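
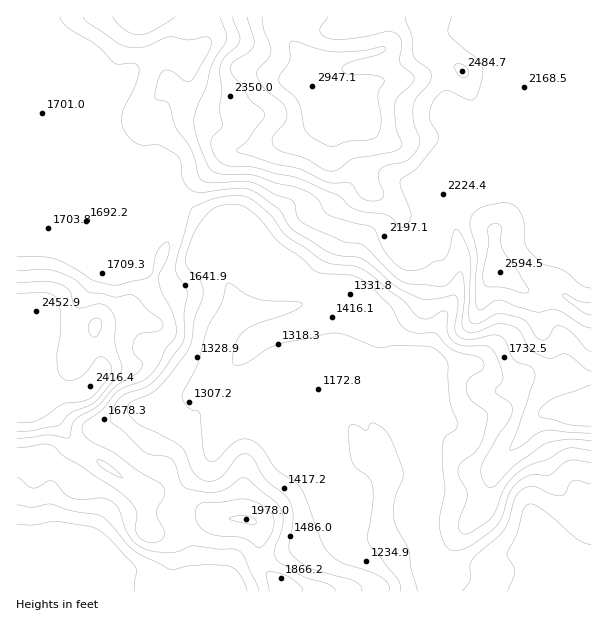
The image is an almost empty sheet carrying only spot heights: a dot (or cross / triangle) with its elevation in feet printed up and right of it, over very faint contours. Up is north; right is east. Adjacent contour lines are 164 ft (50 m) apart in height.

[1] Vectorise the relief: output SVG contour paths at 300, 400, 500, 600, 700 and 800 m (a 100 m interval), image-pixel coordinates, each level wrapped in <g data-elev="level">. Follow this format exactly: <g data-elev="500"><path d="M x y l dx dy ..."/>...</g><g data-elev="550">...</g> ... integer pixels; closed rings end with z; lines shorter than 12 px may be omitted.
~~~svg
<g data-elev="300"><path d="M508 591l7-19-2-6-6-9 0-5 9-16 7-24 4-7 4-1 8 3 14 11 23 20 8 5 7 2"/></g><g data-elev="400"><path d="M389 591l-1-7-8-8-12-5-26-8-13-10-7-11-15-41-6-13-7-7-18-12-12-19-7-7-9-4-8 0-9 6-16 16-5 1-4-4-3-11-3-34-12-6-5-6-1-6 16-30 9-36 14-26 6-19 4 0 15 10 12 5 11 2 29 1 4 1 0 2-8 6-37 13-14 8-5 6-3 9-3 13 2 5 5 0 7-2 20-13 12-6 55-11 12 2 33 13 18-3 33 2 7 3 8 7 4 8 2 37 8 21-2 6-12 9-2 9 3 42-5 26-1 10 4 17 7 8 8 1 10-4 26-19 8-10 9-27 11-12 11-4 16 0 14-11 6-4 22 2"/><path d="M17 524l16 1 24-3 32 4 9 3 12 10 25 27 2 6-3 10 1 9"/></g><g data-elev="500"><path d="M335 591l-1-3-4-3-25-8-28-17-3-9 8-24 1-8-1-7-6-9-28-24-6-1-15 10-11 4-12 0-18-4-5-5-5-18-4-6-5-2-15-2-8-3-34-32 3-10 6-11 6-5 19-6 9-6 10-11 20-29 2-9-1-21 3-21-2-6-8-10-1-9 14-53 4-6 16-7 12-3 17-1 10 2 21 17 17 21 34 24 9 4 23 2 10 4 40 30 12 14 5 4 9 1 12-7 5-1 2 4 0 18 5 9 9 3 23 1 6 2 7 12 5 17-1 4-6 8-1 3 3 3 11 7 3 8-3 10-11 15-16 30-1 11 7 11 3 1 4-2 20-21 31-22 21-4 24 2"/><path d="M17 478l4 2 8 7 4 1 5-1 10-6 5 0 12 13 9 5 10 1 17-2 10 3 8 8 6 19 5 9 7 8 10 5 11 2 16 0 20-6 24 3 19 1 7 7 15 34"/></g><g data-elev="600"><path d="M247 524l8 0 1-3-3-3-7-2-9 0-8 2 0 1 4 2z"/><path d="M119 477l4 0-15-13-7-4-4 1 6 7z"/><path d="M17 438l31-3 18 3 3-1 3-12 4-6 20-12 20-21 20-12 5-5 2-6-8-7-2-6 0-8 4-6 6-3 16-2 4-5-2-6-14-10-13-15-6 0-12 2-14-3-12-2-18-14-21-8-10-1-24 2"/><path d="M591 385l-39 14-10 8-4 7 3 3 28 8 22 1"/><path d="M83 17l5 6 28 19 13 5 17-1 24-9 18 3 18-3 4 2 1 5-1 6-18 30-6 2-15-11-7 0-5 7-4 17 1 4 9 2 4 4 6 21 16 23 4 10 3 16 4 5 10 3 30-2 9 1 25 13 14 4 4 4 3 13 5 6 42 20 19 3 31 31 11 7 38 3 5-2 10-11 3-1 2 6 2 13-3 33 3 7 5 1 6 0 22-8 14 2 7 4 9 17 8 6 13 5 14-4 4 0 18 15 6 2"/></g><g data-elev="700"><path d="M17 422l18-1 11-5 17-12 18-2 8-3 7-6 11-13 4-6 1-5-1-4-4-5-8-3-4 3-9 13-6 4-9 4-8-3-5-6-1-7 0-12 4-30-1-14-2-9-4-4-7-3-30 0"/><path d="M92 336l4 1 5-8 0-8-3-3-6 2-3 4-1 6z"/><path d="M591 288l-10-3-18-15-21-7-12-12-5-9-2-24-4-8-6-5-9-2-16 2-9 4-7 6-2 10 7 29-2 36 1 13 2 6 5 0 12-8 6-1 35 12 15-3 6 1 27 16 7 2"/><path d="M233 17l7 22-2 6-14 13-4 10 2 22-2 20 3 15-3 4-7 8-2 6 1 7 5 9 5 4 6 3 26 1 45 11 39 17 11 11 5 3 35 7 12 11 3 0 4-4 3-8-11-29 0-6 17-12 21-28 0-6-8-15 0-8 3-9 7-8 6-4 21 9 6 1 4-5 4-12 2-12-3-9-25-21-7-8 0-4 4-12"/></g><g data-elev="800"><path d="M262 17l2 12 6 15 1 7-3 8-10 10-1 8 8 12 18 15 4 9-3 10-11 14 0 7 6 6 26 8 18 11 9 2 7-2 15-11 36-6 9-3 3-6-6-15-1-24 2-6 14-14 3-6-2-4-12-11-1-4 3-17-2-4-4-5-9-1-33 6-24 1-7-4-3-5 1-4 7-9"/></g>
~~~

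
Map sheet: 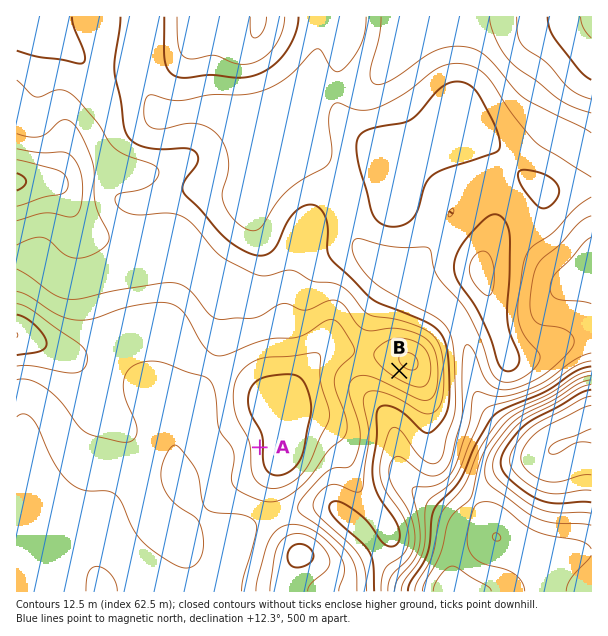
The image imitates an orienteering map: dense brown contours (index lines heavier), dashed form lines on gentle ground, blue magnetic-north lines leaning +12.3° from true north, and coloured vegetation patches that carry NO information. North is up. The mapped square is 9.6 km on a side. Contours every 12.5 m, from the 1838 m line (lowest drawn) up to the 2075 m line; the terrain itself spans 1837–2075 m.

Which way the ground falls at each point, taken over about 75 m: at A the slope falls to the W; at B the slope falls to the SW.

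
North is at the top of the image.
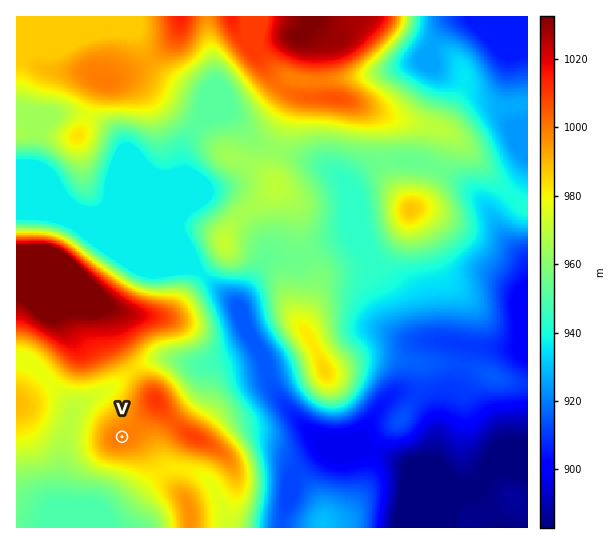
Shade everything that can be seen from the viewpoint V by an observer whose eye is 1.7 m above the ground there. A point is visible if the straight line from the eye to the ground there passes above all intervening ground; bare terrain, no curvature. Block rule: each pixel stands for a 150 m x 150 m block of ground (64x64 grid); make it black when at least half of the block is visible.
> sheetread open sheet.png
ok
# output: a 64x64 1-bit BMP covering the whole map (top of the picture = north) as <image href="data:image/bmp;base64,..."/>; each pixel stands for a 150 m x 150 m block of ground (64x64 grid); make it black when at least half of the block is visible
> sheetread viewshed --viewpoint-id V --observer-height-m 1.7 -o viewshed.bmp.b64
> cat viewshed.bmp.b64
<image width="64" height="64" href="data:image/bmp;base64,Qk0+AgAAAAAAAD4AAAAoAAAAQAAAAEAAAAABAAEAAAAAAAACAAATCwAAEwsAAAIAAAAAAAAA////AAAAAAAAADwAAAAAAAAAPAAAAAAAAAA8AAAAAAAAADwgAAAAAAAAfHAAAAAAAAB+8AAAAAAAAD/gAAAAAAAAD+AAAAAAAAAPwAAAAAAAAB8AAAAAAIAOPgAAAAAAwA/8AAAAAADgB/gAAAAAAOAH4AAAAAAA8APAAAAAAADwA8AAAAAAAPgDgAAAAAAA/wAAAAAAAAD/8AAAAAAAAP/+AAAAAAAA//4AAAAAAAD//wAAAAAAAP//AAAAAAAA//+AAAAAAAD//8AAAAAAAP//8AAAAAAA//8AAAAAAAC/8AAAAAAAAL/AAAAAAAAAv4AAAAAAAAD/AAAAAAAAAP4AAAAAAAAAgAAAAAAAAAAAAAAAAAAAAAAAAAAAAAAAAAAAAAAAAAAAAAAAAAAAAAAAAAAAAAAAAAAAAAAAAAAAAAAAAAAAAAAAAAAAAAAAAAAAAAAAAAAAAAAAAAAAAAAAAAAAAAAAAAAAAAAAAAAAAAAAAAAAAAAAAAAAAAAAAAAAAAAAAAAAAAAAAAAAAAAAAAAAAAAAAAAAAAAAAAAAAAAAAAAAAAAAAAAAAAAAAAAAAAAAAAAAAAAAAAAAAAAAAAAAAAAAAAAAAAAAAAAAAAAAAAAAAAAAAAAwAAAAAAAAAHwAAAAAAAAAfAAAAAAAAADgAAAAAAAAAAAAAAAAAAAAAAAAAA=="/>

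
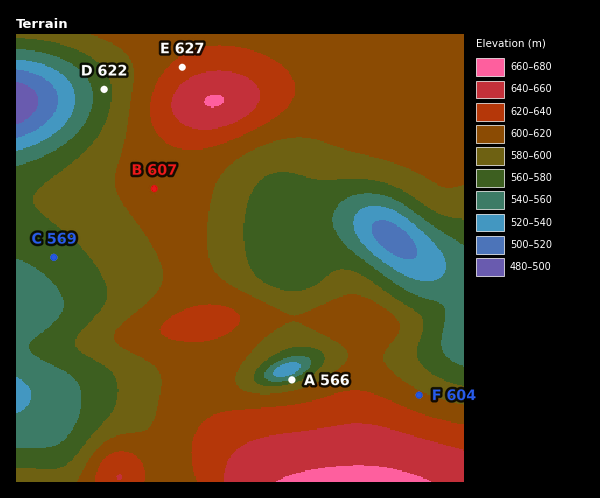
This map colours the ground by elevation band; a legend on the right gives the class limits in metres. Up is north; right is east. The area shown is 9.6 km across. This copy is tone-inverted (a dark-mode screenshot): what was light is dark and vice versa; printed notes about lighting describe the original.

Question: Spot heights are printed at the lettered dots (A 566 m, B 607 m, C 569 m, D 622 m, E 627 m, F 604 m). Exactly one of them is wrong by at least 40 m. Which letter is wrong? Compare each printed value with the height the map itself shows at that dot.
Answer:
D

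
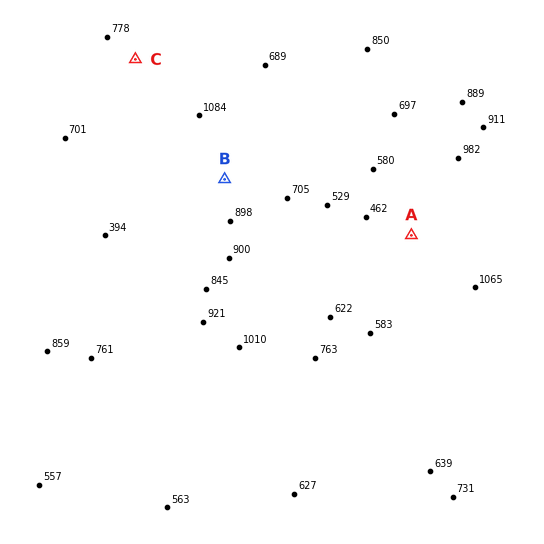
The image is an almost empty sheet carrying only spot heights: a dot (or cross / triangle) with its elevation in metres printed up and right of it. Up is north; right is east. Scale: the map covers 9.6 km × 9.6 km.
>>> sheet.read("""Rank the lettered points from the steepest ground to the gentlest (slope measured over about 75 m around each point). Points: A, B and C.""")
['A', 'C', 'B']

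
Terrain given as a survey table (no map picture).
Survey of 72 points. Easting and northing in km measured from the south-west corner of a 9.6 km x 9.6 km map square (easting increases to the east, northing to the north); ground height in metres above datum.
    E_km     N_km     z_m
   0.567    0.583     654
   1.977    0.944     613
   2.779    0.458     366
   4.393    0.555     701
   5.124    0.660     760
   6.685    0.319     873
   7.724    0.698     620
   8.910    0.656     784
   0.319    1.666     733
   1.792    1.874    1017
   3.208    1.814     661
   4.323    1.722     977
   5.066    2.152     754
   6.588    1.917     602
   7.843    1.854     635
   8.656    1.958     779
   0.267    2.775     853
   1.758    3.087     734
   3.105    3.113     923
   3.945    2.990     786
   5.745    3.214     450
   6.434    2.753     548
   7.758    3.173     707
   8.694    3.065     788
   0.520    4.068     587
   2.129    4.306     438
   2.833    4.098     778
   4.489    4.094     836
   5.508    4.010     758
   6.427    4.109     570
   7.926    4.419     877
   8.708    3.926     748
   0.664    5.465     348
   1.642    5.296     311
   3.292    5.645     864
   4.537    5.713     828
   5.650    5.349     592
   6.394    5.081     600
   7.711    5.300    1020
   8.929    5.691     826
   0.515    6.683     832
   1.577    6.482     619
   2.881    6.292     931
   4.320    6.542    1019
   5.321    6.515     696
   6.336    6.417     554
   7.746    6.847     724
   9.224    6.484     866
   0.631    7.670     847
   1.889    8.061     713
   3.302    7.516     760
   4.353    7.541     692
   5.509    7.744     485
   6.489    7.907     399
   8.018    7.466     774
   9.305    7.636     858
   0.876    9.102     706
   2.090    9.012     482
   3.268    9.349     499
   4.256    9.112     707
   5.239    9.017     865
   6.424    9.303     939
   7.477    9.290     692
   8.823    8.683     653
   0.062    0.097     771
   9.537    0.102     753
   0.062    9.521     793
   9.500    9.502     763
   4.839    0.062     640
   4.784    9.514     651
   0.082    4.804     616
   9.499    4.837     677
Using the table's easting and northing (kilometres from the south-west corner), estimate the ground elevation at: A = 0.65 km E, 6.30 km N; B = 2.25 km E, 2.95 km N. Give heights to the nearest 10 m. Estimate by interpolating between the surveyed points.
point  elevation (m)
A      620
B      780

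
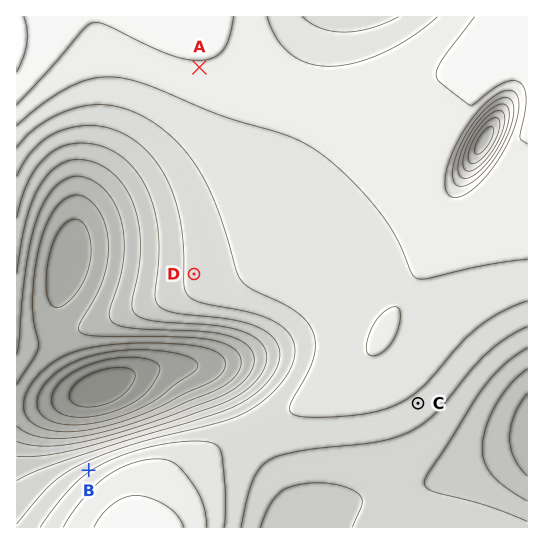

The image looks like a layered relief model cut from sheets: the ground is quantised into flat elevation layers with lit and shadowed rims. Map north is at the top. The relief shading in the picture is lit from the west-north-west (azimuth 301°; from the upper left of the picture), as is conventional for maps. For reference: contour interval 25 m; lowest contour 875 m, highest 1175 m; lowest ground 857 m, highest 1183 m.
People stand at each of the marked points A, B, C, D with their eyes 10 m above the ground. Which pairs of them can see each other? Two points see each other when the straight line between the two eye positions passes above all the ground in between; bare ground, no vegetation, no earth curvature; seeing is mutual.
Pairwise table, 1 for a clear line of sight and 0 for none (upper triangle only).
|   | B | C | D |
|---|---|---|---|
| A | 1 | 0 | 1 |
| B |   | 0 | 1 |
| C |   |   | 0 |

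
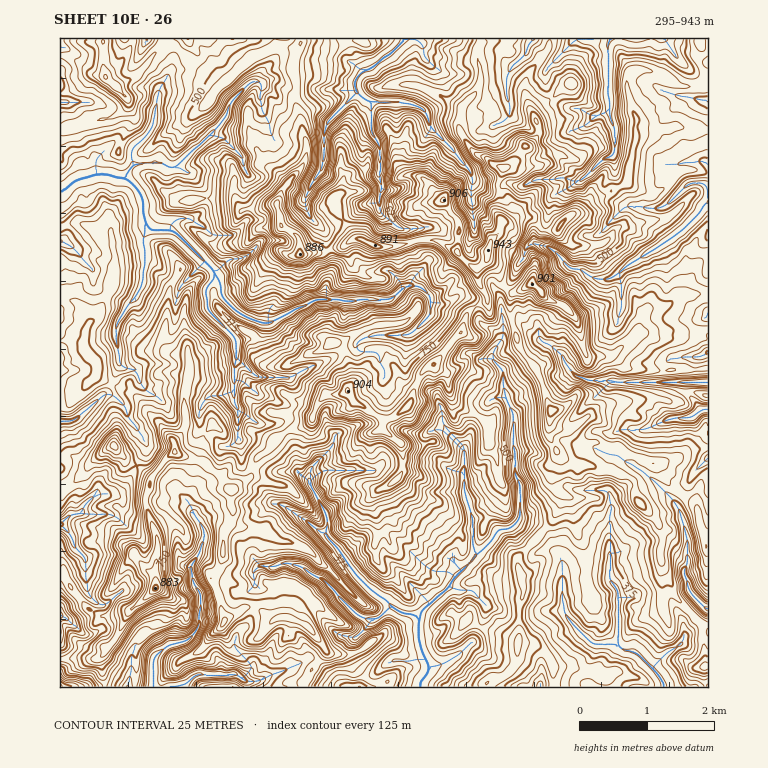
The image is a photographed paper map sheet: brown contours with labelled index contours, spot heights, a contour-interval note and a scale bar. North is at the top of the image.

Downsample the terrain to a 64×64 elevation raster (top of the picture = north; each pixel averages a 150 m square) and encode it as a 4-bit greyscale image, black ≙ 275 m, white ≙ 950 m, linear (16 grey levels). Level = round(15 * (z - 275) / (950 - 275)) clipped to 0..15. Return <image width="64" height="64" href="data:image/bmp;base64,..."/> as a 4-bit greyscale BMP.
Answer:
<image width="64" height="64" href="data:image/bmp;base64,Qk12CAAAAAAAAHYAAAAoAAAAQAAAAEAAAAABAAQAAAAAAAAIAAATCwAAEwsAABAAAAAAAAAAAAAAABEREQAiIiIAMzMzAERERABVVVUAZmZmAHd3dwCIiIgAmZmZAKqqqgC7u7sAzMzMAN3d3QDu7u4A////ADNFZUQhERIzMzNFZmVDIjMyEBI0VmZUQ0QzMzIiERI0Vmd2VCE0MiIiNEVWZkREMiIRASNFVmVERDMzMyERI1VniYdVITVUREVVVlZmZlRCEREBETRFZlRUQzMiEREkVWeJqGUxI0VVVmZnZmeHZVQiEBIRI0VmVUQyIhEREiM1VniZdlMiJGZ2iHeHeHVEZUMQEjIiRWZVQyEREREjMjRFZ4mXZkRCaId4iIiYZUM0QhASNDNFVlQyESIRIjRCNDRoiah3dmNImHiZmZdmUhIxEBM0QzRVQzISMyEzRENERniKu5iIdFiZiImYh3UiMhEREjNDI0VDISMzITNFREJWd4mryqmEWIiIiIiHUjQxESERIjIjVUMyI0MhI0VEImdmiZrNuWRpiHd4iHYzUxEjIREREjRVVDIzQyEjRVMkdlZ5mr24ZImId3d3UzUxE0MjIREiNFZUMjMyEjRVUjV2VXmrzKdWiYhmVVQ0VBE1VEMiERI0VlQzMzIjNFZSRmVFaKvMp2V5mHZlRFdSE1ZVRDIRESNVRDMzMiNEVlNGVEVoq7yndmmYd3d3djEkVmVUMiIRE0VEMzRDI0RWVEdDVWiZq6iHaJiIiIdjEjRWZVRDMhESM1REREMjRFZkVzRVZ3irqZdomYiIdkIkVmdmVUQzEhESNVRVQzRFZmRXNEVmeKqZhniZiIdkMyVnd3dlVEMSIiE0VVVERFZ2VGdDRVZoqZh3iJmHdlVTNXiIh2ZVQxM0MTRmZVRFaHZVZlVEVmipiIiJqYdmZ1NWeamYh2VCI0VCRWd2ZUZ4dlZmZlVVaKqIiJmqmHeHRGeJq7qXZUIkVUJGd2ZVVndmZmZmZWd4qpiZmamYh3U0Z4mau5h1QjRWQld3d2Z3d2ZlVVZ2Z4iKmZmpmJmHZUVneImrqGVDNVYzZ4iIiId3d2ZVVmeJmHiqqqiIiZh2ZWeJmZuoZVNFZjRniYiHd3d3ZlRVZ5qXZ5upmHd4mYd3aJqqrLl2U0Z2NFeZh3d3ZmZmVURWiYZnqpiIdniZmJmHm8zMqHdURnY0aJiHd2ZVVVVUM0VodmiZmIiGd4iZqoiazduodmZWdkRoqZh2ZUQzM0QiNFZWeHiYiHVniJm7qrvN3cqGd2d2RXmpiIdlVUMiI0QzRVZ3eJd3ZGeIiby83dzN3JeIdmZFebqYh2ZVREMiRUM0VmZol2ZEZniJrM3dy7zcqKh2VVZ5qZh2ZlVURDNFVURVVmiYdkRWeIibze3Lu8yquYdlVnmYd2VVREMzM0VVVFRWd5h2Q0RWZ4qs3LurvMy6iHVniYdlVUREMzMiRFVTNFZ3iHVCNXeHeJq7uqu83bqYdWiZhld2ZlVURERFVVM1VneIdTJGZ4iZmqqqqqvNupdniZmGaId2ZVRDM0VVQzVmd4dlMkVWZ4mqmZqpmazLqXeamHeJh2dmVURDRVUyRFZnd1QiNDRWiaqZmIh4mszLl5qHiJl2VmZlVURFVUI0RWZlQhMyIkV4mImZmYeJvLqYmYiZqnZVZmVVRERVQiNFZWQhIhEiI1Z3Z4iImGiburmpmaq6dlRWVVRDRFVDIjRVUxIhMzMyJEREVVaIZ5q7yqqqvLh2VFZlVUREREQhI1RTERNVVVUzMzRERXdnmazKvL3KllVEVVVVVERDRDETREMRI1Zmd2VWdnd1VniZvbu83bllQzNEVERERDNEMhI0MyEkV3eIh2eZmIdniZrNzLvbhlQzIjNEREMzM0QyEjQyESRniaqpiKqZiIeJrO7cqbp1REQyIjM0QzIjRDISMyETNFebzcuquruqmYrO3uy5qWVmZUMhEiMzIiNEMRIyESRWdpvNy7zM3dy7vN3N7bl2Z4h3ZTIREzMiM0QxERESM1Z4m826q83LurvMzbzty4iZh2ZlRDERIiM0RCEBESIkZ3msy5mau7mImrvNq87cqaqYdlVUMyESIzMzIQERIjRoiay5iauphnq7zNyazcu5mqmGVEQzMhERIjMhATNDNGiJvKd6u6h1erzd2oi7u6mImHZUMzIjIQERIhESNERFZ3irp2irqYV5q93ZeJqqqHZndlREQyIhABERERIjMzRnZ4q5VoqphWibzLlmmpiIdlRlVVQzMRERAAABIhESNGZWeap1aZhkeau5h1ebqohmVEVFVDMzIiERERERERI0Zld4iYVYh2NoiZdlWKu6qYdlMzRUMzMyIRESERESEjRUV3d4lUh2Y2d2dlV5maqod2ZTJFQzMzIyIiIhEiMhIzRnZniFR3VCVmVVRod3mqh2VVQjVUQzMzMzIiISNEIRNGZmeIQ2ZCNVZDNXdmZ5iGVEQyNVRERDNERDMyE0VDIkZmZ4dCRTJFRUJGd2ZWaIZUMzE1VEREMzNEREITRVUyRlVmd1MjITM0MkZ2ZmVodlQyITVUQzMyIzNFQxJEVlI1VWZ2VCERERIjRndmVWdmVEMhNURDMyIzNFZTIjRWZCREVmVDIRIzM0VVZ2ZVZlVmUxFERDMzMjRWZUMiNFVmQzRWZUMhEjRERERWZVVlVWZTEURDNDMzRWZlVEM0RVZlRFZlVDIRIzRDM0VlVFVEVlMRNERDIjNEVlVERERFVWZVVmVUMhERIyI0VWVURVREQhE0QzIiM0RWVURERERFVmZmZVQyIhESIjRVZVVEVDMyESIiISMzRVZUQ0RDRERFVmZmVDMzIRERI0VlVUNEMiERERERIz"/>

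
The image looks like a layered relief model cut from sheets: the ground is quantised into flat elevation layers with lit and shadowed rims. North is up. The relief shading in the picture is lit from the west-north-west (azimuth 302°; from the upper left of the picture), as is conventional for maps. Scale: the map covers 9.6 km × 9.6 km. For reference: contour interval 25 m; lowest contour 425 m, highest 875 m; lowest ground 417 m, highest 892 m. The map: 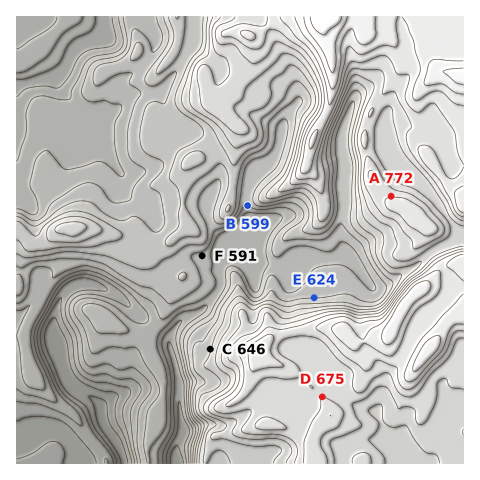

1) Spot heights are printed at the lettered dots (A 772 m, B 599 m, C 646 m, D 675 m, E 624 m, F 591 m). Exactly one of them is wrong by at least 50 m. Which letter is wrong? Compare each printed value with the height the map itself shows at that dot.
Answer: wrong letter D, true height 750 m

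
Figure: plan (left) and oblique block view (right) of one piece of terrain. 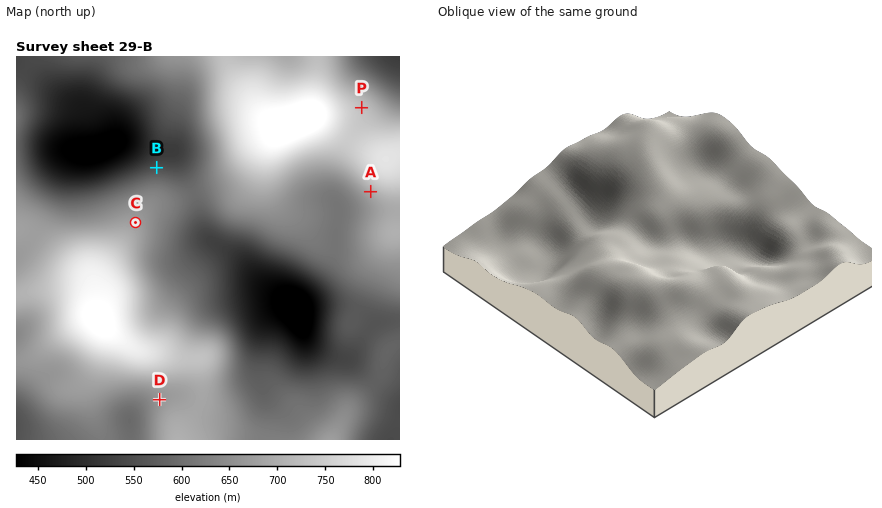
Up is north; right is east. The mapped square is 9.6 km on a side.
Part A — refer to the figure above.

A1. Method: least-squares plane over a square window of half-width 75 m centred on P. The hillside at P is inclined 4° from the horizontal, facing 51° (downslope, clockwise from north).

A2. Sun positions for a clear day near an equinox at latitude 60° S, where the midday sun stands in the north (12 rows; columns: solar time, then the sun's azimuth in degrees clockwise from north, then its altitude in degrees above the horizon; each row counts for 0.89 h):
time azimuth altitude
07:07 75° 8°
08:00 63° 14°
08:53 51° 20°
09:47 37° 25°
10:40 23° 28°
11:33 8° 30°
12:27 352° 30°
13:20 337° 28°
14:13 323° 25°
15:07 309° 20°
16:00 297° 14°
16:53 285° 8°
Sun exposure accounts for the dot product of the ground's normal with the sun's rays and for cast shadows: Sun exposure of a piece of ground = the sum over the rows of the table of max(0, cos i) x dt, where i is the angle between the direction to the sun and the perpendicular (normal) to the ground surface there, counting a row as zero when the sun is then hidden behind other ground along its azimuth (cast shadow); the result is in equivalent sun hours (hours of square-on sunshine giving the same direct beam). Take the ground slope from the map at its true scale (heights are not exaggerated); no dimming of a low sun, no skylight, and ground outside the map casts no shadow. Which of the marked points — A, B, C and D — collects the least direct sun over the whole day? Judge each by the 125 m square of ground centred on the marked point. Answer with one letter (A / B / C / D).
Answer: A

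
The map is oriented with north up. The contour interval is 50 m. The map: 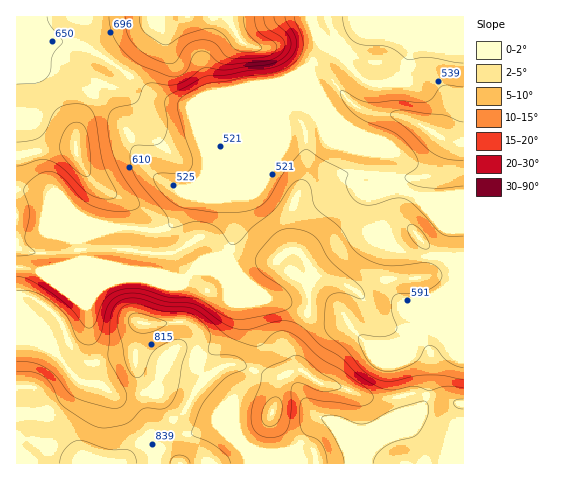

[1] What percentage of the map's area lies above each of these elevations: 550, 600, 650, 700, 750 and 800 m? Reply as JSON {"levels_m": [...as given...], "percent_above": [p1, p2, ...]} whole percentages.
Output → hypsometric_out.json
{"levels_m": [550, 600, 650, 700, 750, 800], "percent_above": [81, 68, 47, 33, 22, 12]}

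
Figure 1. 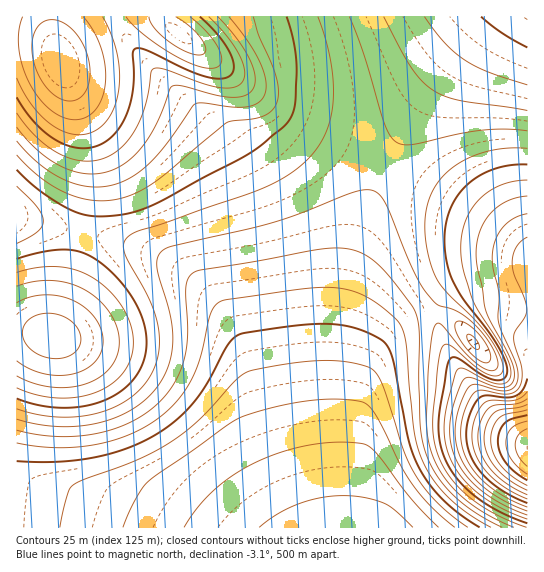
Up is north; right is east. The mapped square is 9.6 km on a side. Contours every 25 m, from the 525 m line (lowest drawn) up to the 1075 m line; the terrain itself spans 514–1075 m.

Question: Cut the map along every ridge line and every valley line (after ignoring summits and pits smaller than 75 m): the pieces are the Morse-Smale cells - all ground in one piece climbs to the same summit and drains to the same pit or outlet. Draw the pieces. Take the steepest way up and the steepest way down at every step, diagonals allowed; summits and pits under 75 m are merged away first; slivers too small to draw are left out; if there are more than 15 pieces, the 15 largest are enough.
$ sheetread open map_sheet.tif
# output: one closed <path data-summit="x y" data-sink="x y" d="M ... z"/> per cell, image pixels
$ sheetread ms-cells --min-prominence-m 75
<path data-summit="61 62" data-sink="342 527" d="M163 16l-147 1 0 200 99 23 30 9 25 12 24 18 26 27 21 35 11 29 9 41 14 42 29 73 2 2 32 0 1-25-4-60 0-77 5-55 16-72 28-73-89-43-18-12-71-58-33-24-9-8z"/><path data-summit="51 337" data-sink="342 527" d="M19 217l-3 1 0 309 289 1-32-79-28-99-13-27-19-25-31-29-31-17-36-12z"/><path data-summit="527 447" data-sink="342 527" d="M386 167l-13 24-17 48-16 72-5 55 0 77 4 84 188 1 1-275-14-13-35-24z"/><path data-summit="61 62" data-sink="527 17" d="M489 16l-324 0-1 5 125 98 96 48 15-30 31-48z"/><path data-summit="527 447" data-sink="527 17" d="M527 16l-37 0-9 9-50 64-31 48-15 28 2 3 55 27 37 21 30 20 18 16z"/>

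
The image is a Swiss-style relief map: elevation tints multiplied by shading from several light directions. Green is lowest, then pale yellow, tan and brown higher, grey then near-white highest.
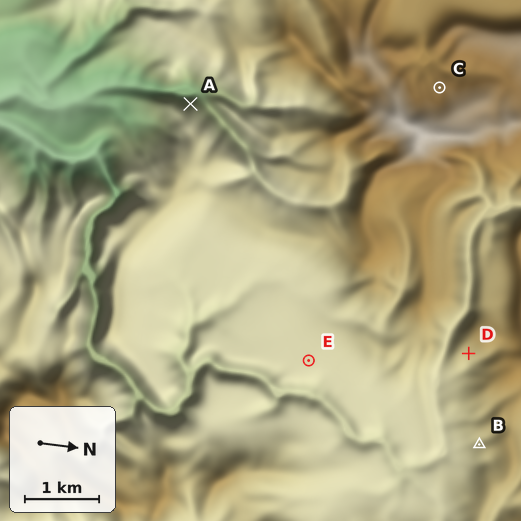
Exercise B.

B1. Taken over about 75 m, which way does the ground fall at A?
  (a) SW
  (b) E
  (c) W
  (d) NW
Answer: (c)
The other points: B S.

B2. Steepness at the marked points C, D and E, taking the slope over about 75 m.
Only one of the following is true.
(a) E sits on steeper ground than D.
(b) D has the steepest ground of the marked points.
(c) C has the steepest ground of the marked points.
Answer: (b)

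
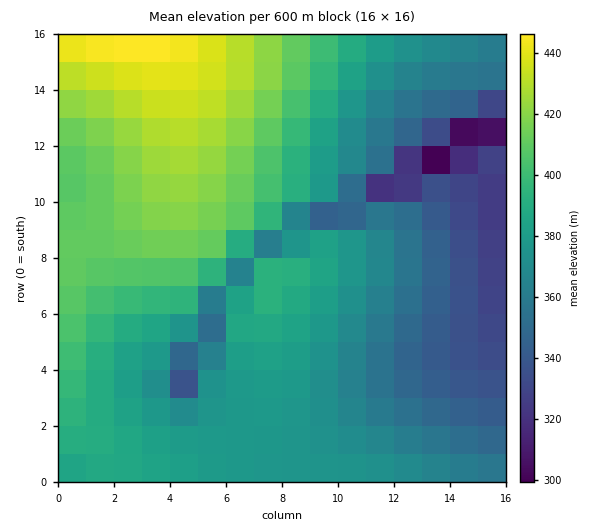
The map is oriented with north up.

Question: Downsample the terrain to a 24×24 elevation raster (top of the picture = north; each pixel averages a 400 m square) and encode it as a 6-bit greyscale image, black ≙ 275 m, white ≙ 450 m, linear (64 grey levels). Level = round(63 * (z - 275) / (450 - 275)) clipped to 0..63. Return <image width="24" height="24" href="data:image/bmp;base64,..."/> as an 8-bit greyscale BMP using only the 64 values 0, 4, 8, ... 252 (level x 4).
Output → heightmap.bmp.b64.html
<image width="24" height="24" href="data:image/bmp;base64,Qk12BgAAAAAAADYEAAAoAAAAGAAAABgAAAABAAgAAAAAAEACAAATCwAAEwsAAAABAAAAAAAAAAAAAAEBAQACAgIAAwMDAAQEBAAFBQUABgYGAAcHBwAICAgACQkJAAoKCgALCwsADAwMAA0NDQAODg4ADw8PABAQEAAREREAEhISABMTEwAUFBQAFRUVABYWFgAXFxcAGBgYABkZGQAaGhoAGxsbABwcHAAdHR0AHh4eAB8fHwAgICAAISEhACIiIgAjIyMAJCQkACUlJQAmJiYAJycnACgoKAApKSkAKioqACsrKwAsLCwALS0tAC4uLgAvLy8AMDAwADExMQAyMjIAMzMzADQ0NAA1NTUANjY2ADc3NwA4ODgAOTk5ADo6OgA7OzsAPDw8AD09PQA+Pj4APz8/AEBAQABBQUEAQkJCAENDQwBEREQARUVFAEZGRgBHR0cASEhIAElJSQBKSkoAS0tLAExMTABNTU0ATk5OAE9PTwBQUFAAUVFRAFJSUgBTU1MAVFRUAFVVVQBWVlYAV1dXAFhYWABZWVkAWlpaAFtbWwBcXFwAXV1dAF5eXgBfX18AYGBgAGFhYQBiYmIAY2NjAGRkZABlZWUAZmZmAGdnZwBoaGgAaWlpAGpqagBra2sAbGxsAG1tbQBubm4Ab29vAHBwcABxcXEAcnJyAHNzcwB0dHQAdXV1AHZ2dgB3d3cAeHh4AHl5eQB6enoAe3t7AHx8fAB9fX0Afn5+AH9/fwCAgIAAgYGBAIKCggCDg4MAhISEAIWFhQCGhoYAh4eHAIiIiACJiYkAioqKAIuLiwCMjIwAjY2NAI6OjgCPj48AkJCQAJGRkQCSkpIAk5OTAJSUlACVlZUAlpaWAJeXlwCYmJgAmZmZAJqamgCbm5sAnJycAJ2dnQCenp4An5+fAKCgoAChoaEAoqKiAKOjowCkpKQApaWlAKampgCnp6cAqKioAKmpqQCqqqoAq6urAKysrACtra0Arq6uAK+vrwCwsLAAsbGxALKysgCzs7MAtLS0ALW1tQC2trYAt7e3ALi4uAC5ubkAurq6ALu7uwC8vLwAvb29AL6+vgC/v78AwMDAAMHBwQDCwsIAw8PDAMTExADFxcUAxsbGAMfHxwDIyMgAycnJAMrKygDLy8sAzMzMAM3NzQDOzs4Az8/PANDQ0ADR0dEA0tLSANPT0wDU1NQA1dXVANbW1gDX19cA2NjYANnZ2QDa2toA29vbANzc3ADd3d0A3t7eAN/f3wDg4OAA4eHhAOLi4gDj4+MA5OTkAOXl5QDm5uYA5+fnAOjo6ADp6ekA6urqAOvr6wDs7OwA7e3tAO7u7gDv7+8A8PDwAPHx8QDy8vIA8/PzAPT09AD19fUA9vb2APf39wD4+PgA+fn5APr6+gD7+/sA/Pz8AP39/QD+/v4A////AJygoKCgnJyYmJSUkJCQkJCQkIyIhIB8eKSkpKSgnJiYlJSUlJCQkIyMiISAfHh0cKiopKCcmJiUlJSUlJCQjIiEgHx4dHBsaKyopKCYlJCQlJSUlJSQjISAfHRwbGhkYLCopJyYiGCIkJSUlJSQjIR8dHBoZGBgXLSspJyUjFRwkJSYmJSQjIB4cGhkYFxYWLSspJyYlHBYkJicnJiUjIR4cGhkXFhYVLiwqKCcmIxYiJygoJyYkIR8dGxkXFhUULy0sKikoKB0dKSkpKCclIyAeHBoYFhUUMC8tLCsrKyYbJysqKSgmJCEfHRoYFhUTMTAvLi4tLS0hICsrKignJSIgHhsZFhUTMTAwMDAwMC8sHyQrKyknJSMhHhsZFhQTMTExMTIyMjExKh4hKCknJSMhHhsZFhQSMTExMjMzMzMyMCsgGx0iJCIgHRsYFRMSMDExMzQ0NDQzMS8tJh0WFRkdHBkXFRMSMDAyMzQ1NTU0MjAtKygkGxIPFBgWFBMSMDAyMzU2NjU0MzAuKyglIh4VCgsSFBMSMDEyNDU2NzY1MzEuLCglIh8cFwwGCxIUMTIzNTY3ODc2NDIwLSkmIyAdGhgRBwcQMzQ1Njg4OTg3NjQxLisnJCEeHBoZFg4INTY3ODk6Ojo5NzUyMCwpJiMgHhwbGxoXODg5Ojs7Ozs6ODY0MS4rKCUiIB8eHR0cOjs8PD09PDs6OTc0Mi8sKSYkIiEgIB8ePD0+Pj4+PTw6OTY0Mi8tKigmJCMiISAfA=="/>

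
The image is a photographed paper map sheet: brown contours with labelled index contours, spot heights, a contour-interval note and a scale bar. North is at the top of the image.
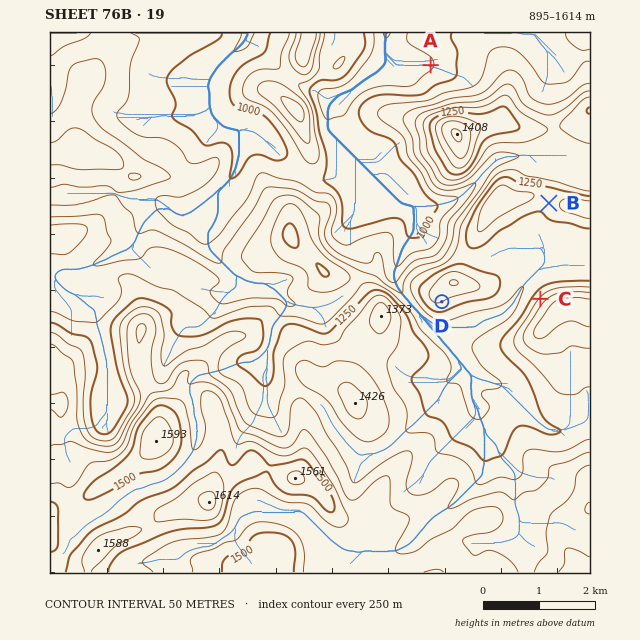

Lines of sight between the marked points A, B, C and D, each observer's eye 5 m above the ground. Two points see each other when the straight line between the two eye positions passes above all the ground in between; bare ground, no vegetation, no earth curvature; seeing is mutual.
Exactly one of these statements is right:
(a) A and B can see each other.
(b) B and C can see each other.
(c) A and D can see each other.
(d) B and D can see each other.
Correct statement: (b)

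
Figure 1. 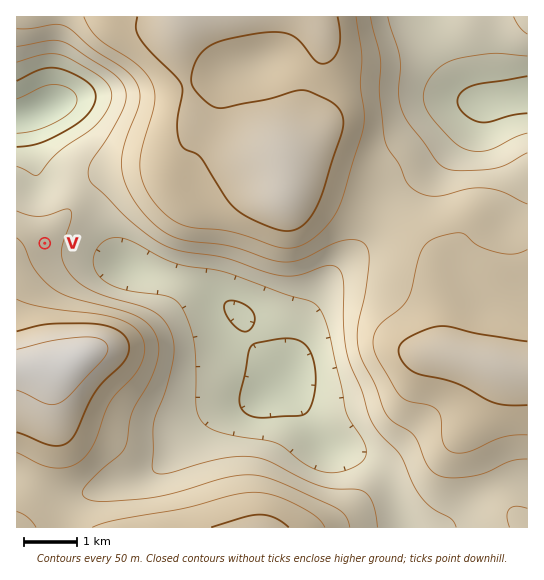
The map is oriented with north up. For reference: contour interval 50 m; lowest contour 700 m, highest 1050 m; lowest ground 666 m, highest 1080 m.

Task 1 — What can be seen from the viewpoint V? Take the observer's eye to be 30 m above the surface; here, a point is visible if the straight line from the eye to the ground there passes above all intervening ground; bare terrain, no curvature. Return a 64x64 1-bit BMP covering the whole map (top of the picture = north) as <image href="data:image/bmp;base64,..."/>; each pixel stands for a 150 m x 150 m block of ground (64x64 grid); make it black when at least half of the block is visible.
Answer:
<image width="64" height="64" href="data:image/bmp;base64,Qk0+AgAAAAAAAD4AAAAoAAAAQAAAAEAAAAABAAEAAAAAAAACAAATCwAAEwsAAAIAAAAAAAAA////AAAAAAAAAAAAAAAf/wAAAAAAADwMAAAAAAAAeAAAAAAAAADwAAAAAAAAAfAAAAAAAAAD8AAAAAAAAA/4AAAAAAAAD/gAAAAAAAAf/AAAAAAAAB/8AAAAAAAAP/4AAAAAAAB//wAAAAAAAP//AAAAAAAB/w+AAAAAAAP/AAAAAAAAB/+AAAAAAAAH/4AAAAAAAA//gAAAAAAAD//AAAAAAAAf/8AAAAAAAD//wACAAAAA///wAP4AAAP///wA/+AAB////AD/+AAP///8AP//AA////wA///AH///+AD///Af///4AP//+D////gA///8f///+AD/////wP/wAP/////AP/AA/////4AP8AD/////gABwAP/////AAAAA/////8AAAAD/////wAAAAP////+AAAAA///+f4AAAADf//w/gAAAAP//+D8AAAAA///wHwAAAAD///AfAAAAAP//4A8AAAAA///gBgAAAAD//+AAAAAAAAf/4AAAAAAAAD/wAAAAAAAAP/AAAAAAAAAf8AAAAAAAAB/wAAAAAAAAD/AAAAAAAAAP8AAAAAAAAA/4AAAAAADAD/gAAAAAAPA/+AAAAAAA///4AAAAAAD///gAAAAAAP//+AAAAAAA///4AAAAAAD///gAAAAAAP///AAAAAAA//z8AAAAAAD/8PgAAAAAAA=="/>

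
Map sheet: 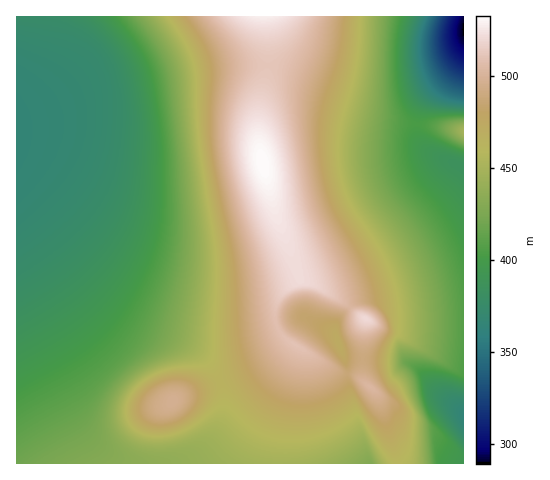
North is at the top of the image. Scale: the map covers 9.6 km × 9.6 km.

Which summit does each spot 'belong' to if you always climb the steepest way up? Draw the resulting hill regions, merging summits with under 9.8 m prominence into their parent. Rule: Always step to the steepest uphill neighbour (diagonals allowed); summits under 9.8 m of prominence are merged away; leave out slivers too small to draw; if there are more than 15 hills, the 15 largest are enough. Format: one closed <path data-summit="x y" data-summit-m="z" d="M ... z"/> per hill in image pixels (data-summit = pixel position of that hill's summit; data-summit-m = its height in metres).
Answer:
<path data-summit="263 164" data-summit-m="532" d="M463 51l-8 11-21 18-20 11-18 5-18 2-25-5-76-27-39-1-49 6-70 16-24 4-79 28 1 82 26 28 42 54 20 20 32 22 39 15 21 12 15 15 8 15 4 14 0 13-7 23-14 18-10 8-14 6 191-1-23-81 0-15-11-31 0-11 4-9 16-14 108-24 0-110-34-17-9-8-5-14 2-16 6-11 27-28 9-13z"/><path data-summit="173 402" data-summit-m="497" d="M17 199l-1 264 162 1 18-8 17-18 10-22 0-26-11-23-22-20-53-22-32-22-27-29-35-45z"/><path data-summit="264 17" data-summit-m="528" d="M463 16l-446 0-1 102 27-8 52-19 24-4 70-16 49-6 39 1 76 27 25 5 18-2 32-12 16-11 13-13 7-10z"/><path data-summit="365 319" data-summit-m="521" d="M463 278l-107 24-16 14-4 9 0 11 8 21 61 4 9 5 25 27 24 19z"/><path data-summit="369 386" data-summit-m="503" d="M348 358l-4 0 3 9 0 15 23 82 94-1 0-51-25-19-25-27-17-6z"/><path data-summit="463 131" data-summit-m="449" d="M463 54l-12 20-27 28-6 11-2 13 5 17 9 8 33 17z"/>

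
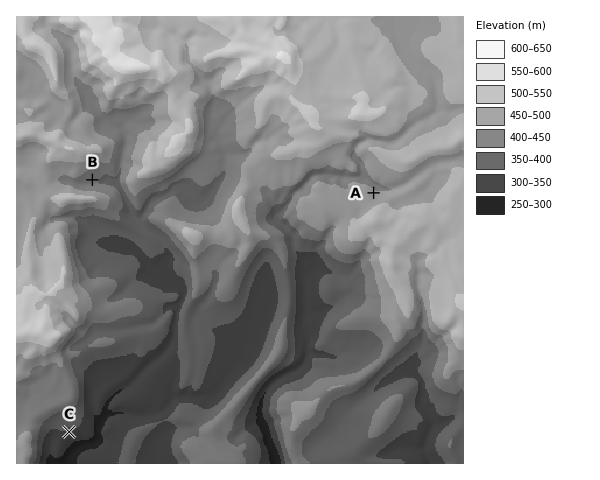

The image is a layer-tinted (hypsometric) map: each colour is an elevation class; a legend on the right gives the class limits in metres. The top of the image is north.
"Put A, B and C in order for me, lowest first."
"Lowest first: C B A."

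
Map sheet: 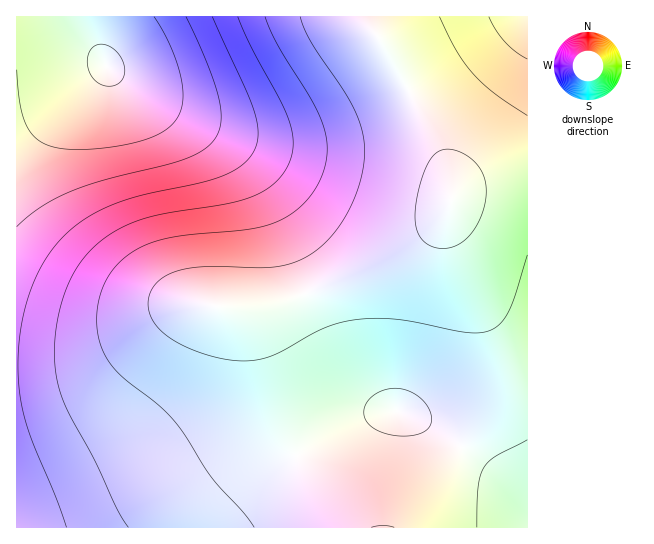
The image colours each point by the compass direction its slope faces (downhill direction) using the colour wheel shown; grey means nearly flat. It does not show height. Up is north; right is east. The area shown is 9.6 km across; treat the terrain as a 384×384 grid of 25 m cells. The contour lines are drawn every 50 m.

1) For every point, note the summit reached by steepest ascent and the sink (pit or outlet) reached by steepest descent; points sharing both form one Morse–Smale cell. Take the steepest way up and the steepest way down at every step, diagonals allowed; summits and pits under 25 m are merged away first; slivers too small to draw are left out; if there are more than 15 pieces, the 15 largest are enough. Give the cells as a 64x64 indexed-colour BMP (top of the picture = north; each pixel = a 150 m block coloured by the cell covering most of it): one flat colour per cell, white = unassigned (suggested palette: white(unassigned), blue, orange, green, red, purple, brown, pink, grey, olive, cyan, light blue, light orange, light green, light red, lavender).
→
<image width="64" height="64" href="data:image/bmp;base64,Qk12CAAAAAAAAHYAAAAoAAAAQAAAAEAAAAABAAQAAAAAAAAIAAATCwAAEwsAABAAAAAAAAAA////ALR3HwAOf/8ALKAsACgn1gC9Z5QAS1aMAMJ34wB/f38AIr28AM++FwDox64AeLv/AIrfmACWmP8A1bDFADMzMzMzMzMzMzMzMzZmZmZmZmZmZlVVVVVVVVVVVVVVMzMzMzMzMzMzMzMzM2ZmZmZmZmZlVVVVVVVVVVVVVVUzMzMzMzMzMzMzMzMzNmZmZmZmZlVVVVVVVVVVVVVVVTMzMzMzMzMzMzMzMzMzZmZmZmZlVVVVVVVVVVVVVVVVMzMzMzMzMzMzMzMzMzM2ZmZmZlVVVVVVVVVVVVVVVVIzMzMzMzMzMzMzMzMzMzNmZmZmVVVVVVVVVVVVVVVVIjMzMzMzMzMzMzMzMzMzMzZmZmVVVVVVVVVVVVVVVSIiMzMzMzMzMzMzMzMzMzMzMzZmVVVVVVVVVVVVVVVSIiIzMzMzMzMzMzMzMzMzMzMzM2VVVVVVVVVVVVVVVSIiIjMzMzMzMzMzMzMzMzMzMzMzMlVVVVVVVVVVVVUiIiIiMzMzMzMzMzMzMzMzMzMzMzMiJVVVVVVVVVVVUiIiIiIzMzMzMzMzMzMzMzMzMzMzMyIiJVVVVVVVVVUiIiIiIjMzMzMzMzMzMzMzMzMzMzMyIiIiJVVVVVVVIiIiIiIiMzMzMzMzMzMzMzMzMzMzMzIiIiIiJVVVVSIiIiIiIiIzMzMzMzMzMzMzMzMzMzMzIiIiIiIiIlUiIiIiIiIiIjMzMzMzMzMzMzMzMzMzMzMiIiIiIiIiIiIiIiIiIiIiMzMzMzMzMzMzMzMzMzMzMyIiIiIiIiIiIiIiIiIiIiIzMzMzMzMzMzMzMzMzMzMzIiIiIiIiIiIiIiIiIiIiIjMzMzMzMzMzMzMzMzMzMzIiIiIiIiIiIiIiIiIiIiIiMzMzMzMzMzMzMzMzMzMzMiIiIiIiIiIiIiIiIiIiIiIREREzMzMzMzMzMzMzMzMyIiIiIiIiIiIiIiIiIiIiIhERERERMzMzMzMzMzMzMzIiIiIiIiIiIiIiIiIiIiIiERERERERMzMzMzMzMzMzIiIiIiIiIiIiIiIiIiIiIiIRERERERERMzMzMzMzMzMiIiIiIiIiIiIiIiIiIiIiIhERERERERETMzMzMzMzMyIiIiIiIiIiIiIiIiIiIiIiERERERERERETMzMzMzMyIiIiIiIiIiIiIiIiIiIiIiIREREREREREREzMzMzMzIiIiIiIiIiIiIiIiIiIiIiIhERERERERERERETMzMxEiIiIiIiIiIiIiIiIiIiIiIiEREREREREREREREREREREREiIiIiIiIiIiIiIiIiIiIRERERERERERERERERERERERESIiIiIiIiIiIiIiIiIhERERERERERERERERERERERERESIiIiIiIiIiIiIiIiERERERERERERERERERERERERERESIiIiIiIiIiIiIiIRERERERERERERERERERERERERERERIiIiIiIiIiIiIhERERERERERERERERERERERERERERERIiIiIiIiIiIiERERERERERERERERERERERERERERERERIiIiIiIiIiIRERERERERERERERERERERERERERERERESIiIiIiIiIhERERERERERERERERERERERERERERERERESIiIiIiIiEREREREREREREREREREREREREREREREREREiIiIiIiIRERERERERERERERERERERERERERERERERERIiIiIiIhERERERERERERERERERERERERERERERERERESIiIiIiERERERERERERERERERERERERERERERERERERIiIiIiIRERERERERERERERERERERERERERERERERERESIiIiIhEREREREREREREREREREREREREREREREREREUQiIiIiERERERERERERERERERERERERERERERERERERREQiIiIRERERERERERERERERERERERERERERERERERFERERERBEREREREREREREREREREREREREREREREREREUREREREEREREREREREREREREREREREREREREREREREUREREREQRERERERERERERERERERERERERERERERERERRERERERBERERERERERERERERERERERERERERERERERREREREREERERERERERERERERERERERERERERERERERFEREREREQRERERERERERERERERERERERERERERERERFERERERERBEREREREREREREREREREREREREREREREREUREREREREEREREREREREREREREREREREREREREREREUREREREREQRERERERERERERERERERERERERERERERERRERERERERBERERERERERERERERERERERERERERERERREREREREREERERERERERERERERERERERERERERERERFEREREREREQRERERERERERERERERERERERERERERERFERERERERERBEREREREREREREREREREREREREREREREUREREREREREEREREREREREREREREREREREREREREREUREREREREREQREREREREREREREREREREREREREREREURERERERERERBERERERERERERERERERERERERERERERREREREREREREERERERERERERERERERERERERERERERREREREREREREQRERERERERERERERERERERERERERERFERERERERERERBERERERERERERERERERERERERERERFERERERERERERE"/>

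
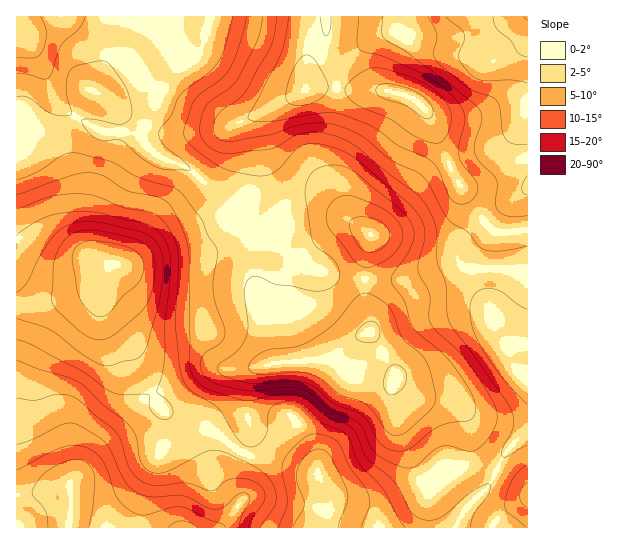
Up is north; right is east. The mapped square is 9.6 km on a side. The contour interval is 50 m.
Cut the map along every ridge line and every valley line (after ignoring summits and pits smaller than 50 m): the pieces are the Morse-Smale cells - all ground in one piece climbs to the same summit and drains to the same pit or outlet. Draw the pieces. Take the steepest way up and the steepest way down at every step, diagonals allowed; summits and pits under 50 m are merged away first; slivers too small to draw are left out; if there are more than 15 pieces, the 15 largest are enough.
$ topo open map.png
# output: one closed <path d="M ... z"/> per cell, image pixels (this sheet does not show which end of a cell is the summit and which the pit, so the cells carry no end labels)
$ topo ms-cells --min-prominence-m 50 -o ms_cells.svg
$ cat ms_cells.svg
<path d="M209 16l-193 1 1 290 33-4 33-10 12-6 16-22 18-2 50-31 52-19-8-16-28-24-16-9-17-5-19-18 1-12 20-42 11-16 12-8 14-17 8-23z"/><path d="M105 275l-10 12-12 6-33 10-34 4 0 220 205 1 20-27-6-26 8-22-29-21-40-16-14-9-24-44-8-25-24-29-3-22z"/><path d="M230 213l-51 19-50 31-15 1-10 14-3 21 8 18 19 21 8 25 24 44 14 9 40 16 20 16 9 4 6-14-2-40 5-27 6-4 19-4 52-4 22-18 18-9 2-9-6-21 0-23-31-3-31-12-33-35-9 9-4 9-2 37-3-41-16-18z"/><path d="M329 87l-23 2-40 20-14 10-1 7 4 20 0 21-6 28 0 12 18 21 3 0 13-17 14-11 10-3 14 3 50 35-6 43 17 2 24-1 35-12 9-6 21-18 21-13-15-17-17-27-16-32-12-32-11-18-16-9-11-3-40-1z"/><path d="M527 16l-201 0-1 22-18 28-2 23 24-2 25 4 32 0 19 4 10 5 12 11 26 63 32 49 10 9 28-1 5-2z"/><path d="M370 332l-15 7-26 20-52 4-15 2-8 4-5 9-2 20 2 40-6 15 11 4 21 3 30 11 10 1 20 25 15 4 27 3 44-21 2-2-11-19-15-40-5-29 4-18z"/><path d="M325 16l-115 0-9 30-14 17-12 8-15 23-17 39 0 8 2 4 17 14 17 5 16 9 28 24 8 16 12-5 6-6 6-35 0-21-4-20 1-7 14-10 39-19 2-24 18-28 2-17z"/><path d="M479 269l-18 0-24 10-48 29-20 23 22 34 5 10 0 6 9 8 14 8 35 7 13 11 4 12 1 23 4 9 21 12 8-18 23-24 0-46-12-14-4-14 1-9-8-7-16-30-6-18z"/><path d="M395 379l-3 14 7 34 13 35 9 17 4 1 14-13 6-3 4 1 12 12 14 22 14-14 7-15-20-11-4-9-1-23-4-12-13-11-35-7-10-5z"/><path d="M245 453l-6 8-4 14 6 26-20 26 92 1 7-11 5-15 0-12-6-16-38-13-27-4z"/><path d="M310 197l-13 3-8 5-20 24 34 35 31 12 31 3 6-44-42-31z"/><path d="M423 481l-46 23-39-5-13-14-1 22-11 20 121 1 1-5-6-18 0-11 3-3z"/><path d="M507 269l-26 0-1 12 9 28 12 24 12 13-1 9 4 14 11 14 1-109z"/><path d="M498 471l-13 19-18 17-10 21 71-1 0-37-14-11z"/><path d="M494 231l-7 1-16 11-21 18-9 6-35 12-40 0-1 23 6 27 18-21 48-29 24-10 18 0 2-15z"/>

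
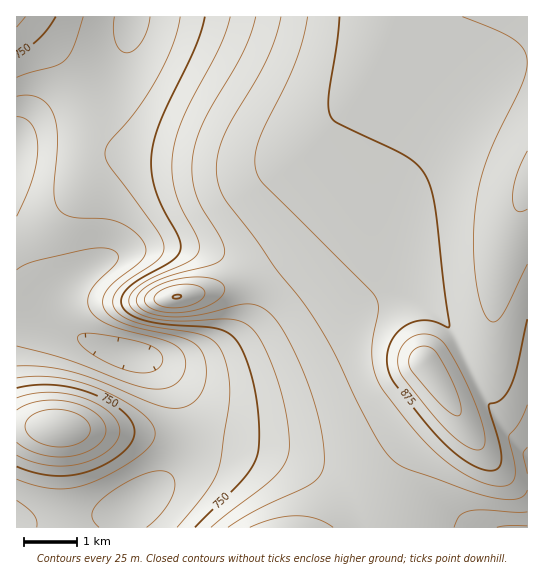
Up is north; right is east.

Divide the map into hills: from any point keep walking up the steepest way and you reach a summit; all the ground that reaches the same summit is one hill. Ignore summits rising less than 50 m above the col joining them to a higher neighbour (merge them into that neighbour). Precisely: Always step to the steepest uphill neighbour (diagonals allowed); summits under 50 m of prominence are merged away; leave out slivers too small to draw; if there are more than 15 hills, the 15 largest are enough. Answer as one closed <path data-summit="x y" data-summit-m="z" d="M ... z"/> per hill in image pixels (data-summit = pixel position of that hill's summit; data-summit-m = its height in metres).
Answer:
<path data-summit="425 362" data-summit-m="941" d="M527 16l-395 1-5 28-11 21-14 14-12 8-51 28-23 23 0 179 30 2 17 8-4-10 0-15 8-16 10-10 37-21 23-7 21-2 23 0 28 4 12 4 13 8 10 11 5 12 0 27-12 21-12 11-16 10-24 6-37-2 10 6 17 21 8 19 2 13 0 21-4 16-6 14-17 18-24 17-23 9-46 8-48 3 0 4 511-1z"/><path data-summit="58 427" data-summit-m="848" d="M34 319l-18 0 0 204 17 1 52-5 26-6 23-9 24-17 13-13 10-19 4-16 0-21-2-13-8-19-17-21-13-8-47-12-29-13-18-11z"/><path data-summit="177 297" data-summit-m="876" d="M181 247l-44 2-23 7-24 12-13 9-13 14-5 12 0 15 2 5 10 10 27 12 57 15 30 1 17-4 15-6 20-17 11-17 3-11-3-24-7-12-15-13-17-6z"/><path data-summit="17 17" data-summit-m="782" d="M131 16l-115 1 1 122 22-23 51-28 12-8 14-14 11-21 5-23z"/>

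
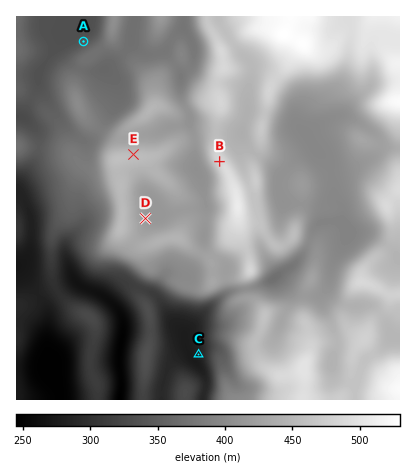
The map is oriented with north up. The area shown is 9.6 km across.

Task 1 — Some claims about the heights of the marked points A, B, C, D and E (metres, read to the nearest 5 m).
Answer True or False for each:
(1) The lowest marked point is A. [False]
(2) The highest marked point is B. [True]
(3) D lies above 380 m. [True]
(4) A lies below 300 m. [False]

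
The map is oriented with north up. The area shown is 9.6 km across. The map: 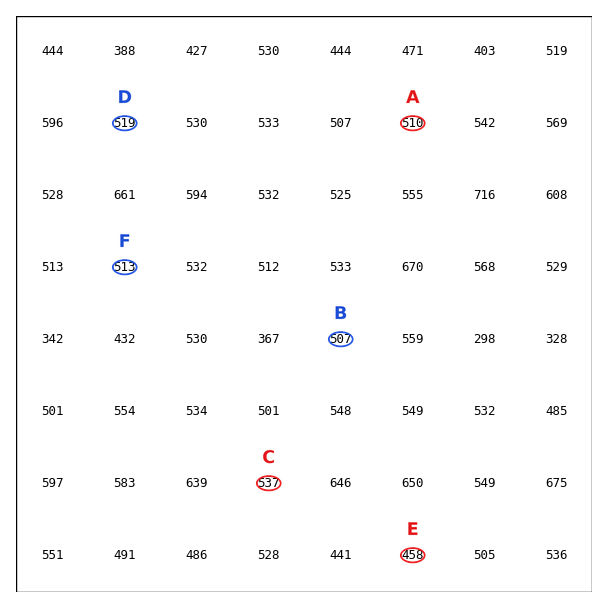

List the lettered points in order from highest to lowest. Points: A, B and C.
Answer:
C A B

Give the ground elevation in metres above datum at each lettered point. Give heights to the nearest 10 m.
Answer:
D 520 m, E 460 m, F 510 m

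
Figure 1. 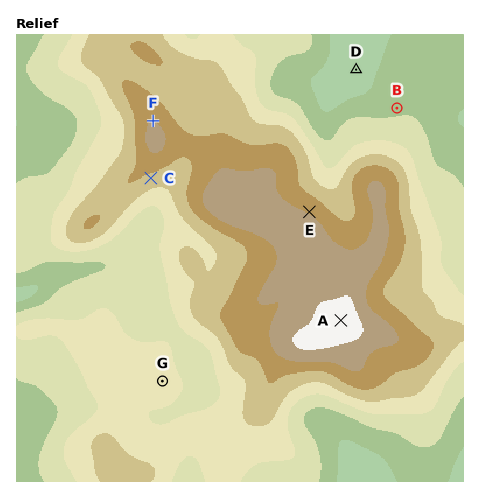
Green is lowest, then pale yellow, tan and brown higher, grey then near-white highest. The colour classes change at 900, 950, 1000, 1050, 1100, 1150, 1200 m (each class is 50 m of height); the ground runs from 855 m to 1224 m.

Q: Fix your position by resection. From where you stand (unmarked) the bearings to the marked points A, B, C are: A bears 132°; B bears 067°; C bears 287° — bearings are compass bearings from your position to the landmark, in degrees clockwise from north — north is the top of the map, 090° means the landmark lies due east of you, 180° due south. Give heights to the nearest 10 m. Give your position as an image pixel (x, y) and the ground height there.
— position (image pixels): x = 199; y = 192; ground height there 1140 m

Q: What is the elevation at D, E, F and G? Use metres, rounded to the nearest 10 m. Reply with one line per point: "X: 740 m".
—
D: 870 m
E: 1150 m
F: 1150 m
G: 1020 m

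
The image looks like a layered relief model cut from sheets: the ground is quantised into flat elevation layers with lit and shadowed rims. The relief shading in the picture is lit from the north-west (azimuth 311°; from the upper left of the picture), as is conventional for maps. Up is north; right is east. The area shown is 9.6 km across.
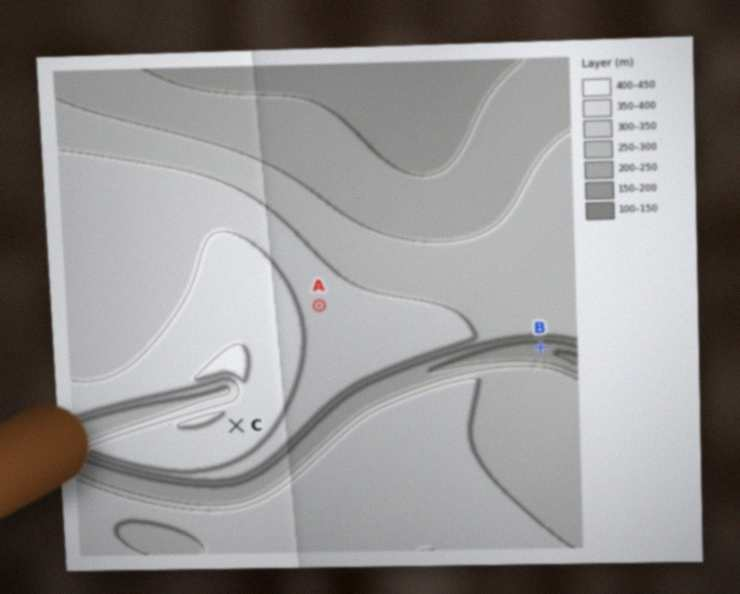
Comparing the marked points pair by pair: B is lower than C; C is higher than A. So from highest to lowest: C A B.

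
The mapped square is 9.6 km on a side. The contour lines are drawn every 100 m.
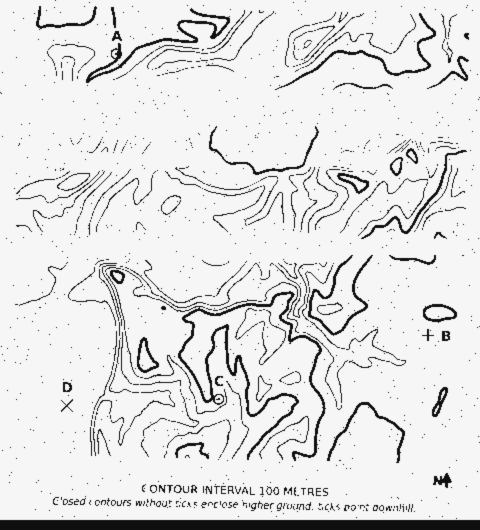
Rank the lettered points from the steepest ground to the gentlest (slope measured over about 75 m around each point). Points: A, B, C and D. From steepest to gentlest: C A B D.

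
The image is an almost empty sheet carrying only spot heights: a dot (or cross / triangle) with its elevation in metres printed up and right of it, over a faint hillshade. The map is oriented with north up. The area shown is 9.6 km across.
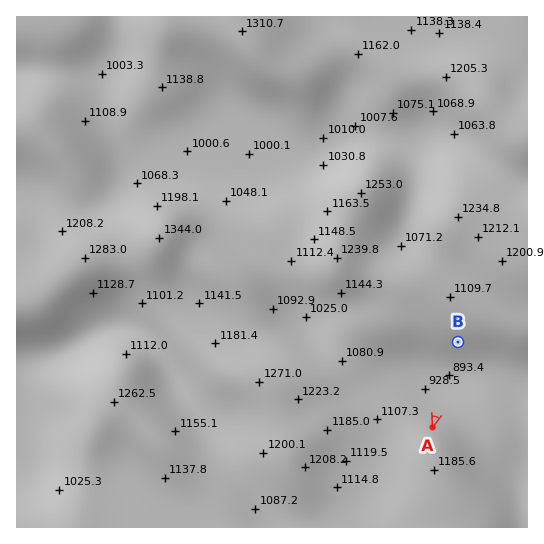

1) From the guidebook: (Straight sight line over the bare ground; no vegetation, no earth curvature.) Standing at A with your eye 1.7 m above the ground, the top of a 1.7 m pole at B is visible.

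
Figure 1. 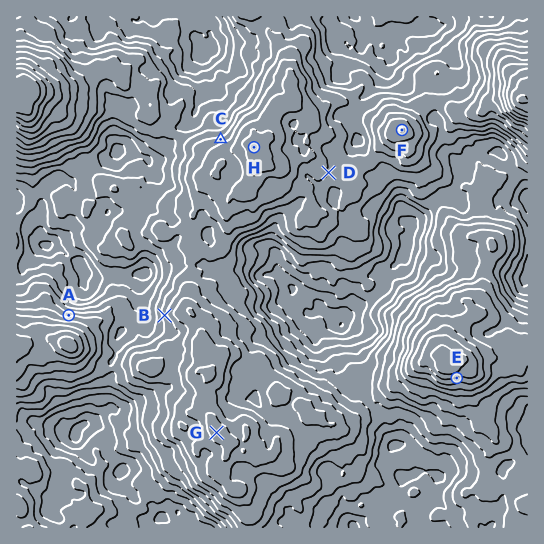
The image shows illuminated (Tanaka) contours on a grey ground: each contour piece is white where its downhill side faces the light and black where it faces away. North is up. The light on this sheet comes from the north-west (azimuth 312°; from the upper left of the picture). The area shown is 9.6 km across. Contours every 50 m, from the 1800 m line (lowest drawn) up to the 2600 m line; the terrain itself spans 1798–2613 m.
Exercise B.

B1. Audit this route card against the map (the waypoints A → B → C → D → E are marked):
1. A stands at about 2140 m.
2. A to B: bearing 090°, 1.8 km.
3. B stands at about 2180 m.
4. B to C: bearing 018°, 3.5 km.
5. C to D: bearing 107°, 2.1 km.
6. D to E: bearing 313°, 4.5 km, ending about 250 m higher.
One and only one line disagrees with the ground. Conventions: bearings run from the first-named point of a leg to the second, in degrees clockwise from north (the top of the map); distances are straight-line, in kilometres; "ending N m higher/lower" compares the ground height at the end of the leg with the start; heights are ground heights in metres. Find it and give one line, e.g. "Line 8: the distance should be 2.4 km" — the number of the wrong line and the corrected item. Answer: Line 6: the bearing should be 148°.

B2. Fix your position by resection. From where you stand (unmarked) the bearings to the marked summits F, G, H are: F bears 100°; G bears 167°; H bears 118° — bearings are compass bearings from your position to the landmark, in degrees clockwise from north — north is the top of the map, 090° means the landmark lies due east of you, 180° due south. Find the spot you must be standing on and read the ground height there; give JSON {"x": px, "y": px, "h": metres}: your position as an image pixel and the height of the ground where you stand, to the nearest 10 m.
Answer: {"x": 136, "y": 84, "h": 2170}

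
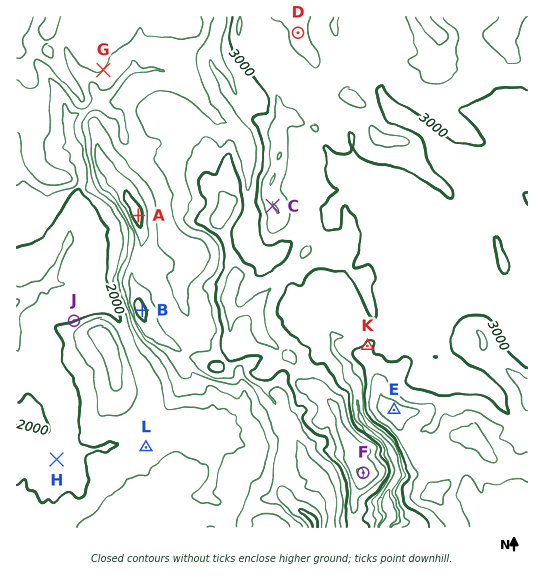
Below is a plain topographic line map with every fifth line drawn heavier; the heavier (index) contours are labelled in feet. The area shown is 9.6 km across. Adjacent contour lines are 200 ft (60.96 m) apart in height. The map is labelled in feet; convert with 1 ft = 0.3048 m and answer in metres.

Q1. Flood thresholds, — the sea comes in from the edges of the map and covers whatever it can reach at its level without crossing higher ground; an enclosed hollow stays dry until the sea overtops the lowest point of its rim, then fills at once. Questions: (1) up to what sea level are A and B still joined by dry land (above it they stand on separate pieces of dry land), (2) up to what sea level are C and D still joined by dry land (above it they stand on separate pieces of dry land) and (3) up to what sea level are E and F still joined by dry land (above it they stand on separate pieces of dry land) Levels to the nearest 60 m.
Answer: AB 840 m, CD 960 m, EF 900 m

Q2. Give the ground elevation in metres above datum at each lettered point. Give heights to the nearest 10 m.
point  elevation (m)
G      790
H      590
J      610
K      920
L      640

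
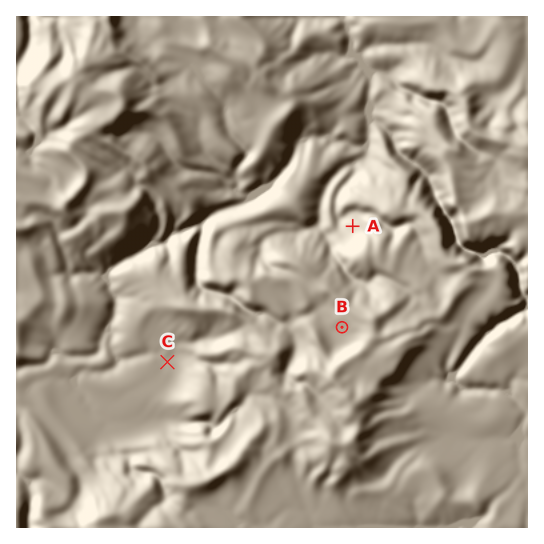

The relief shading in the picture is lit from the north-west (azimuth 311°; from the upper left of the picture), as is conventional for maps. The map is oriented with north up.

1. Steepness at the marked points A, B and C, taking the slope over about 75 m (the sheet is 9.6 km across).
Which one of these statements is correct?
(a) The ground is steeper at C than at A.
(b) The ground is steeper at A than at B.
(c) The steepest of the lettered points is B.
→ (b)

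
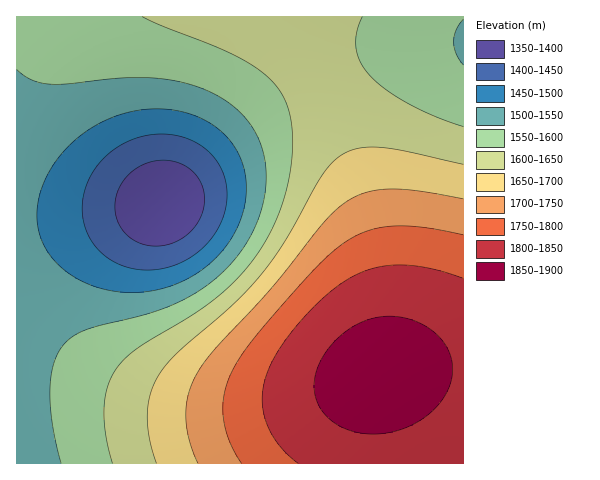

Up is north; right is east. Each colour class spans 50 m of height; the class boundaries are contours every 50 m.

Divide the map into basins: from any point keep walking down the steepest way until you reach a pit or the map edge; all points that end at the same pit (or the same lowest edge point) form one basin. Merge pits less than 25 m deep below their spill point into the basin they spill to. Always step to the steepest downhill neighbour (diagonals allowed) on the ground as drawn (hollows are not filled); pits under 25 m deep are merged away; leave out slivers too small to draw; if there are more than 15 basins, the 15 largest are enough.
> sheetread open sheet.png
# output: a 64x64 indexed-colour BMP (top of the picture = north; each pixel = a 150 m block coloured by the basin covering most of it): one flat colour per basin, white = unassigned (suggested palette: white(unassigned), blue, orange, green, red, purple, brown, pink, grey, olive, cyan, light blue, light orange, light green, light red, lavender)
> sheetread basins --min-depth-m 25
<image width="64" height="64" href="data:image/bmp;base64,Qk12CAAAAAAAAHYAAAAoAAAAQAAAAEAAAAABAAQAAAAAAAAIAAATCwAAEwsAABAAAAAAAAAA////ALR3HwAOf/8ALKAsACgn1gC9Z5QAS1aMAMJ34wB/f38AIr28AM++FwDox64AeLv/AIrfmACWmP8A1bDFABEREREREREREREREREREREREREREREREREREREREREREREREREREREREREREREREREREREREREREREREREREREREREREREREREREREREREREREREREREREREREREREREREREREREREREREREREREREREREREREREREREREREREREREREREREREREREREREREREREREREREREREREREREREREREREREREREREREREREREREREREREREREREREREREREREREREREREREREREREREREREREREREREREREREREREREREREREREREREREREREREREREREREREREREREREREREREREREREREREREREREREREREREREREREREREREREREREREREREREREREREREREREREREREREREREREREREREREREREREREREREREREREREREREREREREREREREREREREREREREREREREREREREREREREREREREREREREREREREREREREREREREREREREREREREREREREREREREREREREREREREREREREREREREREREREREREREREREiIiERERERERERERERERERERERERERERERERERERERERIiIiIiIhEREREREREREREREREREREREREREREREREREiIiIiIiERERERERERERERERERERERERERERERERERESIiIiIiIRERERERERERERERERERERERERERERERERERIiIiIiIhEREREREREREREREREREREREREREREREREREiIiIiIiERERERERERERERERERERERERERERERERERESIiIiIiIRERERERERERERERERERERERERERERERERERIiIiIiIhEREREREREREREREREREREREREREREREREREiIiIiIiERERERERERERERERERERERERERERERERERESIiIiIiIRERERERERERERERERERERERERERERERERERIiIiIiIhEREREREREREREREREREREREREREREREREREiIiIiIiERERERERERERERERERERERERERERERERERESIiIiIiIRERERERERERERERERERERERERERERERERERIiIiIiIhERERERERERERERERERERERERERERERERERIiIiIiIiEREREREREREREREREREREREREREREREREREiIiIiIiIRERERERERERERERERERERERERERERERERESIiIiIiIhERERERERERERERERERERERERERERERERERIiIiIiIiEREREREREREREREREREREREREREREREREREiIiIiIiIRERERERERERERERERERERERERERERERERESIiIiIiIhERERERERERERERERERERERERERERERERESIiIiIiIiERERERERERERERERERERERERERERERERERIiIiIiIiIREREREREREREREREREREREREREREREREREiIiIiIiIhEREREREREREREREREREREREREREREREREiIiIiIiIiERERERERERERERERERERERERERERERERESIiIiIiIiIRERERERERERERERERERERERERERERERERIiIiIiIiIhEREREREREREREREREREREREREREREREREiIiIiIiIiEREREREREREREREREREREREREREREREREiIiIiIiIiIRERERERERERERERERERERERERERERERESIiIiIiIiIhERERERERERERERERERERERERERERERESIiIiIiIiIiERERERERERERERERERERERERERERERERIiIiIiIiIiIREREREREREREREREREREREREREREREREiIiIiIiIiIhEREREREREREREREREREREREREREREREiIiIiIiIiIiERERERERERERERERERERERERERERERESIiIiIiIiIiIRERERERERERERERERERERERERERERESIiIiIiIiIiIhERERERERERERERERERERERERERERERIiIiIiIiIiIiEREREREREREREREREREREREREREREREiIiIiIiIiIiIREREREREREREREREREREREREREREREiIiIiIiIiIiIhERERERERERERERERERERERERERERESIiIiIiIiIiIiERERERERERERERERERERERERERERESIiIiIiIiIiIiIRERERERERERERERERERERERERERERIiIiIiIiIiIiIhERERERERERERERERERERERERERERIiIiIiIiIiIiIiEREREREREREREREREREREREREREREiIiIiIiIiIiIiIREREREREREREREREREREREREREREiIiIiIiIiIiIiIhERERERERERERERERERERERERERESIiIiIiIiIiIiIiERERERERERERERERERERERERERESIiIiIiIiIiIiIiIRERERERERERERERERERERERERERIiIiIiIiIiIiIiIhERERERERERERERERERERERERERIiIiIiIiIiIiIiIiEREREREREREREREREREREREREREiIiIiIiIiIiIiIiIREREREREREREREREREREREREREiIiIiIiIiIiIiIiIhERERERERERERERERERERERERESIiIiIiIiIiIiIiIi"/>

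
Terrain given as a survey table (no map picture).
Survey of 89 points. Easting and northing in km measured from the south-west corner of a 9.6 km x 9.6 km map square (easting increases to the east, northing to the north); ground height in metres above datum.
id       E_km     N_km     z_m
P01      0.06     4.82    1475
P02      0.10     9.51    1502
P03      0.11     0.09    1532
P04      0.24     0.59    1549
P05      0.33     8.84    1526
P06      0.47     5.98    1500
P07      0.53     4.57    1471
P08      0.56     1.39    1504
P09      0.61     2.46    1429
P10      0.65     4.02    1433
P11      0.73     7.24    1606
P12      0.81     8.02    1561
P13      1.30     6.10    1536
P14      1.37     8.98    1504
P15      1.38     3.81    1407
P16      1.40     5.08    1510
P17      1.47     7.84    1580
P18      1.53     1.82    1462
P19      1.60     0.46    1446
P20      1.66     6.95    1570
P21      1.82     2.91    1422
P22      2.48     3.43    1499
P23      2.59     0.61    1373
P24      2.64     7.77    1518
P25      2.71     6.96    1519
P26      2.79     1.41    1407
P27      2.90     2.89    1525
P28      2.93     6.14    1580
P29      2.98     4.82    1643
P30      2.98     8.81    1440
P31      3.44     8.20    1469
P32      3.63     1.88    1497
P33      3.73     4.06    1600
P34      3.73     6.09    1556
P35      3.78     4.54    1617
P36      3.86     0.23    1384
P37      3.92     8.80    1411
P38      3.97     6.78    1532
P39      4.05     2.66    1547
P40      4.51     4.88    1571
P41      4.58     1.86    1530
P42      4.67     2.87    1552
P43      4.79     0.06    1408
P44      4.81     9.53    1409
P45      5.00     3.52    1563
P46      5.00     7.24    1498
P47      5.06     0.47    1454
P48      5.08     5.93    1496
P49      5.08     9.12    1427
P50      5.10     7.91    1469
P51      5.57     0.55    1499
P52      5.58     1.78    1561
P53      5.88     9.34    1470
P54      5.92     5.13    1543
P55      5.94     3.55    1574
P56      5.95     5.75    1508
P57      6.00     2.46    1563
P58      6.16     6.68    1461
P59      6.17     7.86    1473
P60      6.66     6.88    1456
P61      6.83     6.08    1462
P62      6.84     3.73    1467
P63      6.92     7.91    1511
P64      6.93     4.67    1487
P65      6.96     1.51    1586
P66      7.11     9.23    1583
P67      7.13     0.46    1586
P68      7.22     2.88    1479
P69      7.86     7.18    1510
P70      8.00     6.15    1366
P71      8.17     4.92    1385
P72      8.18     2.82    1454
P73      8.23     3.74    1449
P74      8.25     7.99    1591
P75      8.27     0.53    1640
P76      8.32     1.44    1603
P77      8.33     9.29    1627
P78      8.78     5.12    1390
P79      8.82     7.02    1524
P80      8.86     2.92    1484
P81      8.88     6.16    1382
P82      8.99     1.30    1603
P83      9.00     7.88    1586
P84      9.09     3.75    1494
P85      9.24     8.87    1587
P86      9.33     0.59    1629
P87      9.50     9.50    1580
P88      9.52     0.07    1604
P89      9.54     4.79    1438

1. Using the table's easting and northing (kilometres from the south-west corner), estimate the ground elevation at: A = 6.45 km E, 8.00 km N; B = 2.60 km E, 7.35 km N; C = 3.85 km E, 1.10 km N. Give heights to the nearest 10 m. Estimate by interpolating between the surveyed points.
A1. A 1490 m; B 1510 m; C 1470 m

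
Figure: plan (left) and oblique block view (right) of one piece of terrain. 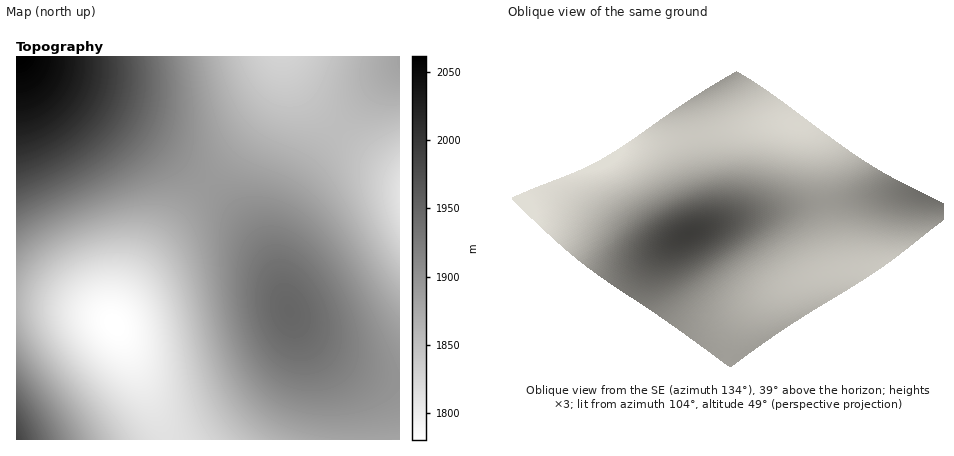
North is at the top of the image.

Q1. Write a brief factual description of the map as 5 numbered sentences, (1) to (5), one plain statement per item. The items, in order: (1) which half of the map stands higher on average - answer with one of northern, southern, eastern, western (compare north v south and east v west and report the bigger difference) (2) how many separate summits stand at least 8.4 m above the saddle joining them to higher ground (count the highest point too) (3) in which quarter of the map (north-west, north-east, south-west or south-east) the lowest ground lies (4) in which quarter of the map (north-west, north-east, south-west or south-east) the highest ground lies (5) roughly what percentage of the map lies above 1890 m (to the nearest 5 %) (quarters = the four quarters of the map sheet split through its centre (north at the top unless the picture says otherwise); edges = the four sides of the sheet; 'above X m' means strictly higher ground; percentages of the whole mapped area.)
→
(1) Taken as a whole, the northern half is higher than the southern.
(2) 4 summits rise at least 8.4 m above their surroundings.
(3) The lowest ground is in the south-west quarter.
(4) The highest point lies in the north-west quarter of the map.
(5) About 45 % of the map lies above 1890 m.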